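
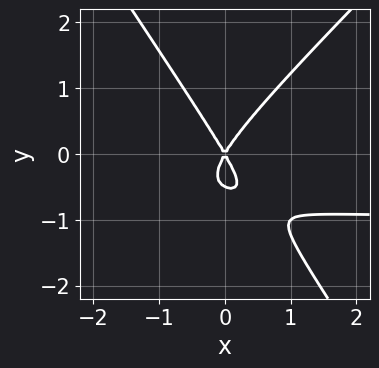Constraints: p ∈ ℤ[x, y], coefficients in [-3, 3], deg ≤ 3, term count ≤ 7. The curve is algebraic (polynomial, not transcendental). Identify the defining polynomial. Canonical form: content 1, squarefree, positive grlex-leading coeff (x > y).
3*x^2*y - x*y^2 - 2*y^3 + 3*x^2 - y^2

(a) Degree: the shape is more complex than any degree-2 curve, so deg p = 3.
(b) Checking where it meets the axes: it meets the y-axis at y = 0 (among the integer gridlines); it meets the x-axis at x = 0 (among the integer gridlines).
(c) Together with the visible shape, these determine p as stated.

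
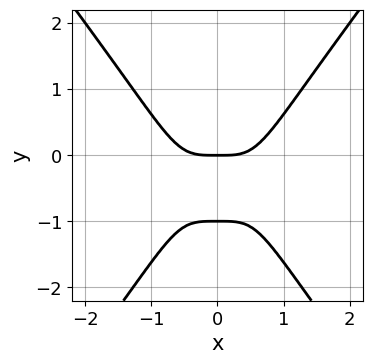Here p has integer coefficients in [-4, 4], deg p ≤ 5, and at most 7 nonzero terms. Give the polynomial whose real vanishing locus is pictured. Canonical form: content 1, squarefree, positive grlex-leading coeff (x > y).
(a) Degree: a generic line meets the curve in up to 4 points, so deg p = 4.
(b) Symmetries: it's symmetric under x → −x, forcing even powers of x.
(c) From the visible intercepts: one x-axis crossing is at x = 0; among the integer gridlines, it crosses the y-axis at y ∈ {-1, 0}.
(d) Together with the visible shape, these determine p as stated.

3*x^4 - y^4 - 2*y^3 - 3*y^2 - 2*y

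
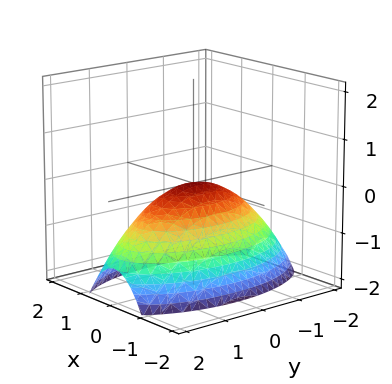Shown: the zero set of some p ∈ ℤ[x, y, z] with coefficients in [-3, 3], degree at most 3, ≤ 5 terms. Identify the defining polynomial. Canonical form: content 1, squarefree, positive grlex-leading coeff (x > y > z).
3*x^2 + y^2 + 3*z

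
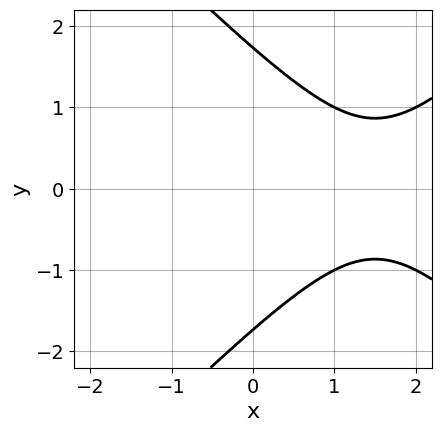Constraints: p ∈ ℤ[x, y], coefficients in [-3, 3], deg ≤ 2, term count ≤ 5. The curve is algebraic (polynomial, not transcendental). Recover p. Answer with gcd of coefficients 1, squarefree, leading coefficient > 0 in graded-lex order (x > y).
The degree is 2 — no degree-1 curve has this shape.
Symmetries: mirror symmetry y ↦ −y ⇒ only even powers of y.
Against the integer gridlines: no x-intercept at any integer in the box.
Solving for integer coefficients yields p as stated.

x^2 - y^2 - 3*x + 3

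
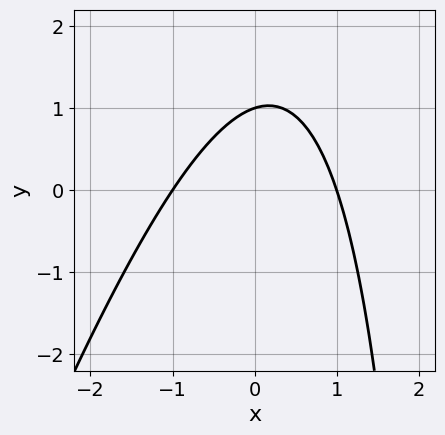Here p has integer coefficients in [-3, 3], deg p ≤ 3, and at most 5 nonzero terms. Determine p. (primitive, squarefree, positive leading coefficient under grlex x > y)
(a) Degree: a generic line meets the curve in up to 2 points, so deg p = 2.
(b) Observable constraints: it crosses the y-axis at the gridline y = 1; the x-axis gridline crossings are at x ∈ {-1, 1}.
(c) Matching integer coefficients to the picture gives p.

3*x^2 - x*y + 3*y - 3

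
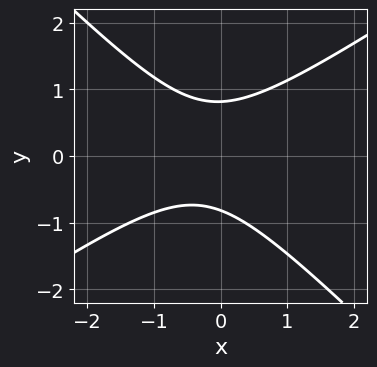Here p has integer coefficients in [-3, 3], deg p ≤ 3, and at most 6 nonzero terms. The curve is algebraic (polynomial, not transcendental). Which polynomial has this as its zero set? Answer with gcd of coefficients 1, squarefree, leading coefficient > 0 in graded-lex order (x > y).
First, degree: a generic line meets the curve in up to 2 points, so deg p = 2.
Next, observable constraints: no x-intercept at any integer in the box.
Finally, the integer polynomial consistent with all of this is the stated p.

2*x^2 - x*y - 3*y^2 + x + 2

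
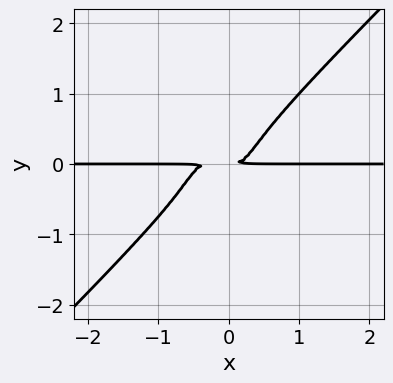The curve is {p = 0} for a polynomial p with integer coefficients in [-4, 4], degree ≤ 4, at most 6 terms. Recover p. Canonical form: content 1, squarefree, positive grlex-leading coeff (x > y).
3*x^3*y - 3*y^4 + x^2*y - y^2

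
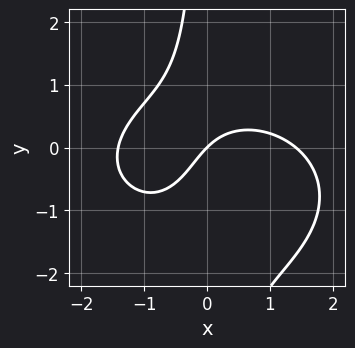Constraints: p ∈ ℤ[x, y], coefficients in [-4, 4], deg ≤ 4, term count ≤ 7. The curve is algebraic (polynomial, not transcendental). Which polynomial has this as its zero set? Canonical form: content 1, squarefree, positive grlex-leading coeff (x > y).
x^3 + 2*x*y^2 + 2*x*y - 2*x + 2*y

The degree is 3 — the shape is more complex than any degree-2 curve.
Observable constraints: it crosses the x-axis at the gridline x = 0; it crosses the y-axis at the gridline y = 0.
Assembling these constraints gives the stated polynomial.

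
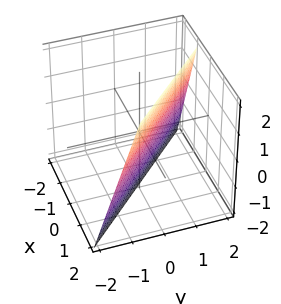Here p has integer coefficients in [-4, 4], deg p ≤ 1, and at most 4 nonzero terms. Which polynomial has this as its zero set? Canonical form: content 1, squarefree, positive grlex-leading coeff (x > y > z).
First, the degree is 1 — the surface is flat (a plane).
Then, against the integer gridlines: one z-axis crossing is at z = -2.
Finally, matching integer coefficients to the picture gives p.

3*x + 3*y - z - 2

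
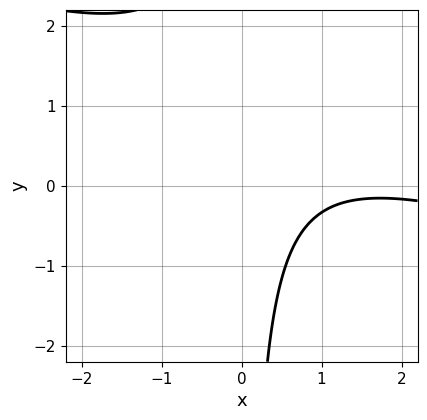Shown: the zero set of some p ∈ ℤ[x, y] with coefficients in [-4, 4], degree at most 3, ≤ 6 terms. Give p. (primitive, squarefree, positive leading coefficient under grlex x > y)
x^2 + 3*x*y - 3*x + 3

Degree: a generic line meets the curve in up to 2 points, so deg p = 2.
From the visible intercepts: it misses every integer gridline on the y-axis; the curve avoids every integer x-axis point in the box.
Putting this together gives p.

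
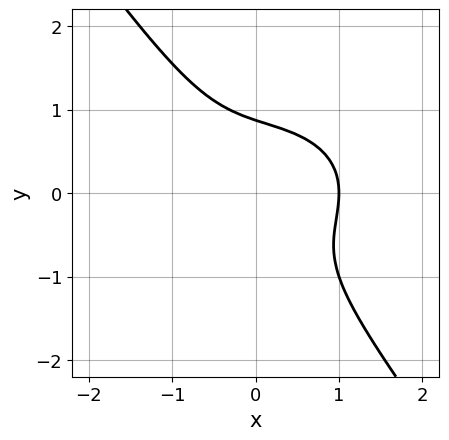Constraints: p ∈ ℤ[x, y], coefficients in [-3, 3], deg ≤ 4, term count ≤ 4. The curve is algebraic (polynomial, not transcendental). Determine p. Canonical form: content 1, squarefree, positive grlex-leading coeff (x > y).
2*x^3 + 3*x*y^2 + 3*y^3 - 2

1. The degree is 3 — a generic line meets the curve in up to 3 points.
2. From the visible intercepts: one x-axis crossing is at x = 1.
3. The integer polynomial consistent with all of this is the stated p.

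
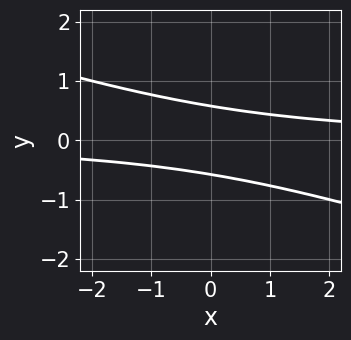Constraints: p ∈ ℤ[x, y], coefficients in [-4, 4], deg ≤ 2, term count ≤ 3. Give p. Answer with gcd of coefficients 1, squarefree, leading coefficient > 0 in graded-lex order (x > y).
x*y + 3*y^2 - 1

(a) The degree is 2 — the shape is more complex than any degree-1 curve.
(b) Reading off the gridlines: no x-intercept at any integer in the box.
(c) Solving for integer coefficients yields p as stated.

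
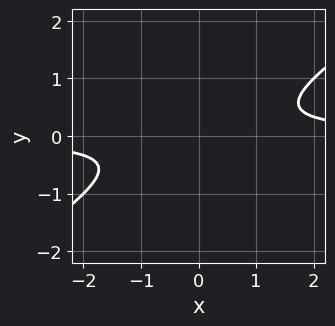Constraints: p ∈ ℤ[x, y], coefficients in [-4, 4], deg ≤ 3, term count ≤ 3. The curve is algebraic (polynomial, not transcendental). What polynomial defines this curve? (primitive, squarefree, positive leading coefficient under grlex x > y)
1. deg p = 2.
2. Observable constraints: no y-intercept at any integer in the box; no x-intercept at any integer in the box.
3. Fitting integer coefficients to these (and the overall shape) gives p.

2*x*y - 3*y^2 - 1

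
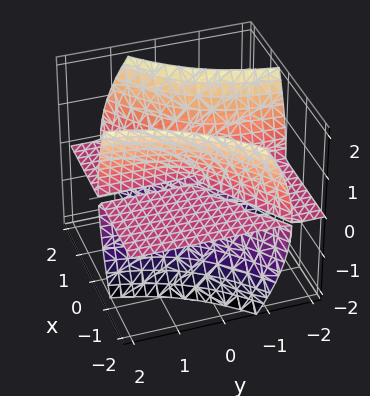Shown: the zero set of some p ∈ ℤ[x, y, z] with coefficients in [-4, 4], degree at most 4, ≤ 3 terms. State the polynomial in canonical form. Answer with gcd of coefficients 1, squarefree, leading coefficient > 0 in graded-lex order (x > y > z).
(a) There are 3 components. They look like related sheets of one shape, so recover p as a whole.
(b) The degree is 3 — a generic line meets the surface in up to 3 points.
(c) Observable constraints: it meets the z-axis at z = 0 (among the integer gridlines); the visible x-axis segment lies entirely on the surface.
(d) Putting this together gives p. Check: (0, 2, 0) on the y-axis lies on the surface, and p(0, 2, 0) = 0. ✓

2*x^2*z - 3*x*y*z - z^3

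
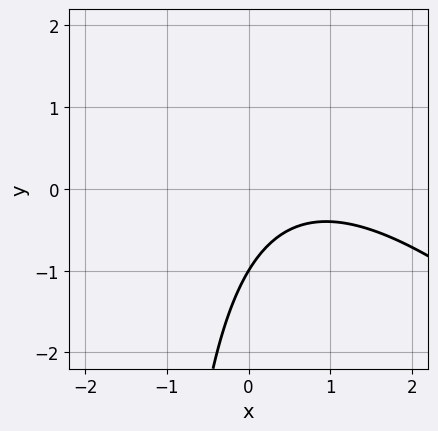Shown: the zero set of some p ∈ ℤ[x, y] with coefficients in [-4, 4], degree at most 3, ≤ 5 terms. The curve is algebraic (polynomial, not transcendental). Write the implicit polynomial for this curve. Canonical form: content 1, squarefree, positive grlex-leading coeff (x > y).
1. Degree: the shape is more complex than any degree-1 curve, so deg p = 2.
2. From the axis intercepts and sections: the curve avoids every integer x-axis point in the box; it crosses the y-axis at the gridline y = -1.
3. Assembling these constraints gives the stated polynomial.

2*x^2 + 2*x*y - 3*x + 3*y + 3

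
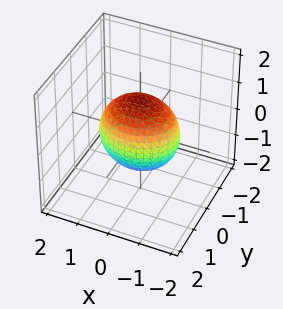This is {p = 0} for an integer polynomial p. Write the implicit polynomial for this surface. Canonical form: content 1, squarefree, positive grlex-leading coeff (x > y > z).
2*x^2 + 3*y^2 + 2*z^2 - 3

The degree is 2 — bounded and convex; a quadric.
Symmetries: it's symmetric under y → −y, forcing even powers of y; it's symmetric under x → −x, forcing even powers of x; mirror symmetry z ↦ −z ⇒ only even powers of z.
Against the integer gridlines: the y-axis gridline crossings are at y ∈ {-1, 1}.
Putting this together gives p.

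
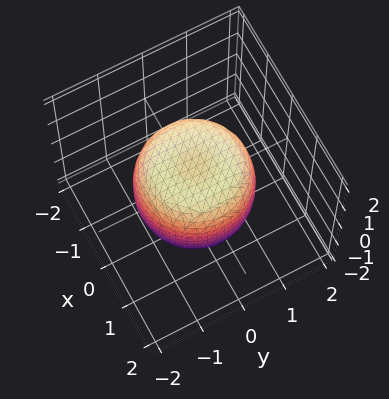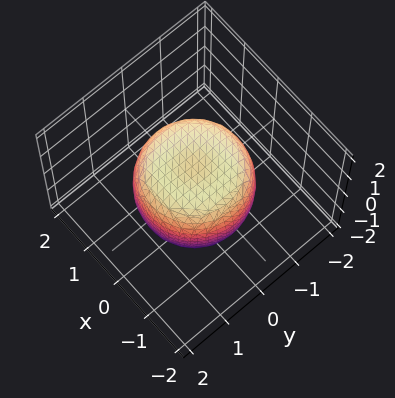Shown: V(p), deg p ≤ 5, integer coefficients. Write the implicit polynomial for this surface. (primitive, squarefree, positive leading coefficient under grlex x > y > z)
1. deg p = 4. The shape is more complex than any degree-3 surface.
2. Symmetries: every cross-section ⟂ z is a circle, so x, y appear only via x² + y².
3. From the visible intercepts: among the integer gridlines, it crosses the z-axis at z ∈ {-1, 1}; a circular section at z = 1 has radius exactly 1.
4. These observations pin down the coefficients.

x^4 + 2*x^2*y^2 + y^4 - x^2 - y^2 + z^2 - 1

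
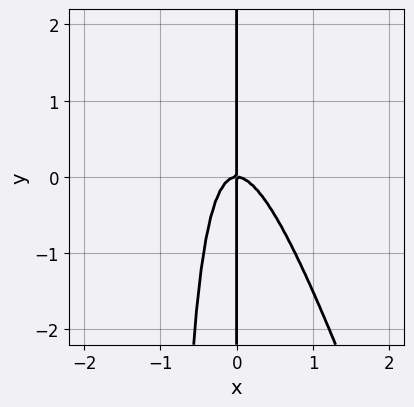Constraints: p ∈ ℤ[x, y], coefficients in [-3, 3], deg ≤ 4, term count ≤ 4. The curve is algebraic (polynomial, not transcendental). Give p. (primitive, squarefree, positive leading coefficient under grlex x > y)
3*x^3 + x^2*y + x*y

The degree is 3 — no degree-2 curve has this shape.
From the axis intercepts and sections: one x-axis crossing is at x = 0; every point of the y-axis in the box is on the curve.
Putting this together gives p.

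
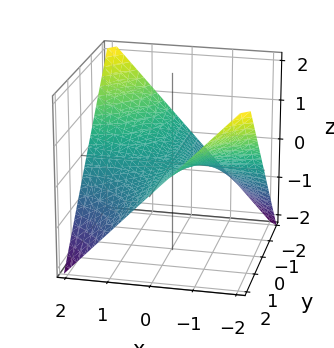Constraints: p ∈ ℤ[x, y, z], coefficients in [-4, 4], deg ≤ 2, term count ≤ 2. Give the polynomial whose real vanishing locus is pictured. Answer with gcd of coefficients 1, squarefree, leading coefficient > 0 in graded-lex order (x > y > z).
1. deg p = 2.
2. From the axis intercepts and sections: one z-axis crossing is at z = 0; the visible y-axis segment lies entirely on the surface.
3. The integer polynomial consistent with all of this is the stated p.

x*y + 2*z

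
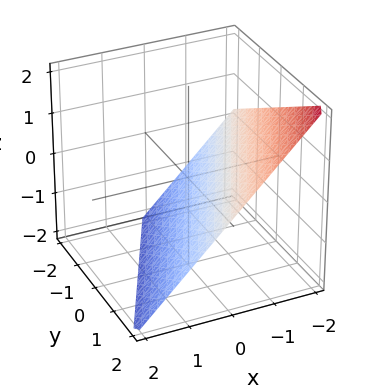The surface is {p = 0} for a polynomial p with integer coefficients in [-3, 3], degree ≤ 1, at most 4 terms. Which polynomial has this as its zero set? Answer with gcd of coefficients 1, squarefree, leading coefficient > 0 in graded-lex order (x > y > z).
2*x - y + 2*z + 2

1. The degree is 1 — every cross-section is a straight line — this is a plane.
2. Observable constraints: it meets the y-axis at y = 2 (among the integer gridlines); it crosses the z-axis at the gridline z = -1; one x-axis crossing is at x = -1.
3. Fitting integer coefficients to these (and the overall shape) gives p.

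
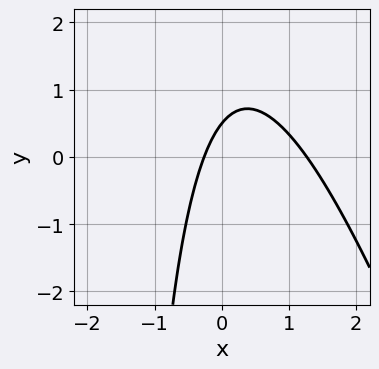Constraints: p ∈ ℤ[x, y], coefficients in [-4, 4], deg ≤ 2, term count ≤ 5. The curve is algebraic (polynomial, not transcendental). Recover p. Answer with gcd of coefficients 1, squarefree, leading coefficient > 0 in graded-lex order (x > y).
3*x^2 + x*y - 3*x + 2*y - 1

1. deg p = 2. A generic line meets the curve in up to 2 points.
2. The integer polynomial consistent with all of this is the stated p.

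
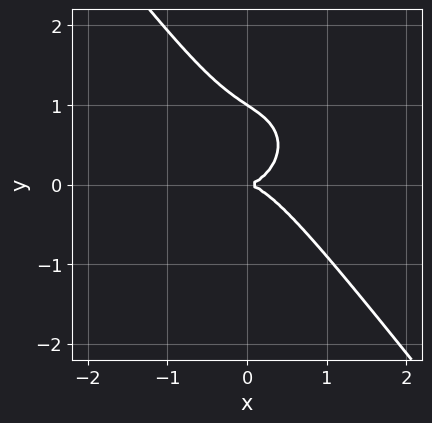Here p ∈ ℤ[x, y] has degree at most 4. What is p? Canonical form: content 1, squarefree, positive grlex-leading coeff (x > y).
First, degree: the shape is more complex than any degree-2 curve, so deg p = 3.
Then, from the axis intercepts and sections: it meets the x-axis at x = 0 (among the integer gridlines); the y-axis gridline crossings are at y ∈ {0, 1}.
Finally, matching integer coefficients to the picture gives p.

3*x^3 + 2*x*y^2 + 3*y^3 - 3*y^2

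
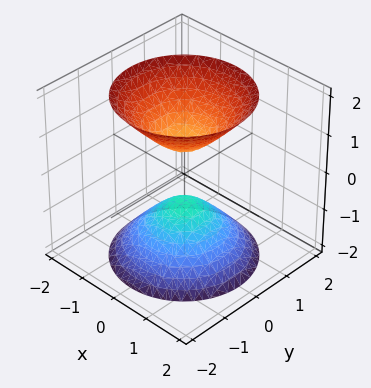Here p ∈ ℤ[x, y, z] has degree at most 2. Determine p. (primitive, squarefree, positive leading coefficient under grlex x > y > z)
3*x^2 + 3*y^2 - 2*z^2 + 1

I count 2 distinct pieces. They look like related sheets of one shape, so recover p as a whole.
The degree is 2 — two sheets facing apart; a quadric.
Symmetry: the z-axis is an axis of rotation, so x and y enter only as x² + y²; mirror symmetry z ↦ −z ⇒ only even powers of z.
Checking where it meets the axes: it misses every integer gridline on the y-axis; a circular section at z = -1 has radius between 0 and 1.
Fitting integer coefficients to these (and the overall shape) gives p.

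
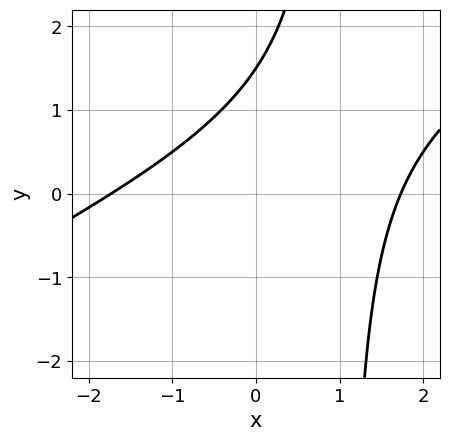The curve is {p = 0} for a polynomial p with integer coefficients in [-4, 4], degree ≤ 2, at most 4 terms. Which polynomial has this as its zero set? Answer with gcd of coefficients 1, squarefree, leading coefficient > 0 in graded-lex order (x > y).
x^2 - 2*x*y + 2*y - 3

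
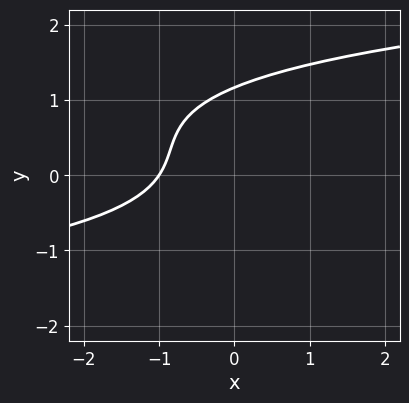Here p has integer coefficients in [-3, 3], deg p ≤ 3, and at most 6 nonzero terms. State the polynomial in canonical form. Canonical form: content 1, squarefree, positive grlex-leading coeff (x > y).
The degree is 3 — the shape is more complex than any degree-2 curve.
Reading off the gridlines: one x-axis crossing is at x = -1.
Solving for integer coefficients yields p as stated.

3*y^3 - 3*y^2 - 3*x + 2*y - 3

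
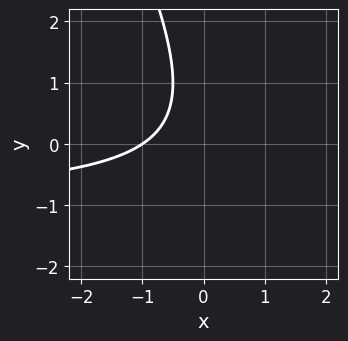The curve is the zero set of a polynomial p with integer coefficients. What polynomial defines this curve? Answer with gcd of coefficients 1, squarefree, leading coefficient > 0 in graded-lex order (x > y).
The degree is 2 — no degree-1 curve has this shape.
Observable constraints: it crosses the x-axis at the gridline x = -1; the curve avoids every integer y-axis point in the box.
The integer polynomial consistent with all of this is the stated p.

2*x*y + y^2 + 2*x - y + 2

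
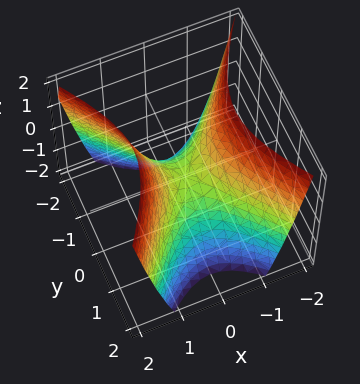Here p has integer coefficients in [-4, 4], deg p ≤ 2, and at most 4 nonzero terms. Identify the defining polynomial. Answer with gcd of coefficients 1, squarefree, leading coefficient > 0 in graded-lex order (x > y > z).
3*x^2 - 2*y^2 - 2*z

(a) Degree: a saddle surface; a quadric, so deg p = 2.
(b) Symmetries: mirror symmetry x ↦ −x ⇒ only even powers of x; the y ↦ −y reflection is a symmetry, so y appears only in even powers.
(c) From the axis intercepts and sections: it meets the z-axis at z = 0 (among the integer gridlines); one x-axis crossing is at x = 0; it crosses the y-axis at the gridline y = 0.
(d) Fitting integer coefficients to these (and the overall shape) gives p.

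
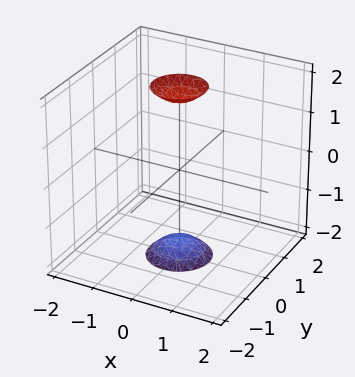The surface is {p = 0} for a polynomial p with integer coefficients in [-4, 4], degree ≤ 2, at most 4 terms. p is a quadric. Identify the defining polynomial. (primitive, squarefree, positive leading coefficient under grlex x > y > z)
(a) I count 2 distinct pieces. Treating them together as one polynomial.
(b) The degree is 2 — two sheets facing apart; a quadric.
(c) Symmetries: rotational symmetry about the z-axis ⇒ p depends on x, y only through x² + y²; mirror symmetry z ↦ −z ⇒ only even powers of z.
(d) Checking where it meets the axes: it misses every integer gridline on the x-axis; the surface avoids every integer y-axis point in the box; a circular section at z = 2 has radius between 0 and 1.
(e) Solving for integer coefficients yields p as stated.

3*x^2 + 3*y^2 - z^2 + 3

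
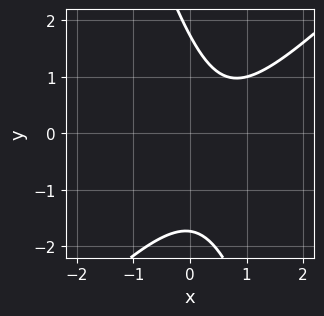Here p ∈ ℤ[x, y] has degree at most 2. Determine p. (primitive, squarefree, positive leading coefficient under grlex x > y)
3*x^2 - 2*x*y - y^2 - 3*x + 3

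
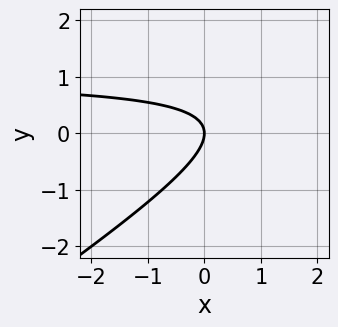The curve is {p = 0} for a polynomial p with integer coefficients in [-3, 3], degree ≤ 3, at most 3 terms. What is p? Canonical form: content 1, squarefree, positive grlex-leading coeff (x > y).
1. The degree is 2 — the shape is more complex than any degree-1 curve.
2. Checking where it meets the axes: it crosses the x-axis at the gridline x = 0; one y-axis crossing is at y = 0.
3. Together with the visible shape, these determine p as stated.

2*x*y - 3*y^2 - 2*x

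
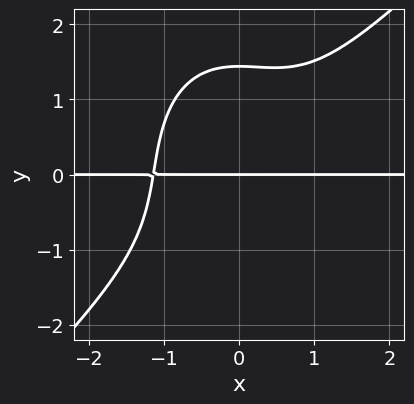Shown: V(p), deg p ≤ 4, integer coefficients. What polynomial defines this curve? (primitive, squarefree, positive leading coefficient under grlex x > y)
1. Degree: a generic line meets the curve in up to 4 points, so deg p = 4.
2. Observable constraints: the visible x-axis segment lies entirely on the curve; one y-axis crossing is at y = 0.
3. Solving for integer coefficients yields p as stated.

2*x^3*y - x^2*y^2 - y^4 + 3*y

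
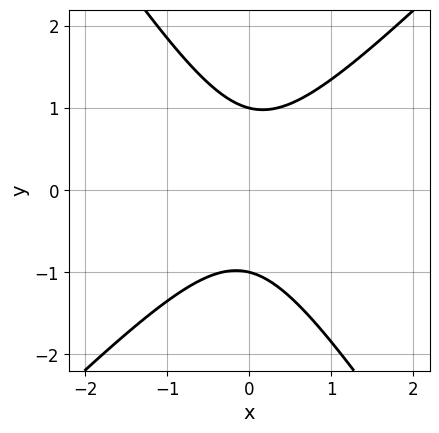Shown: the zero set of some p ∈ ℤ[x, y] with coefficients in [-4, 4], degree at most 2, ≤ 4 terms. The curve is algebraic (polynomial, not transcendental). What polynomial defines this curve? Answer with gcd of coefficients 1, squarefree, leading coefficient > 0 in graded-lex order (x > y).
1. deg p = 2.
2. Against the integer gridlines: among the integer gridlines, it crosses the y-axis at y ∈ {-1, 1}; it misses every integer gridline on the x-axis.
3. These observations pin down the coefficients.

3*x^2 - x*y - 2*y^2 + 2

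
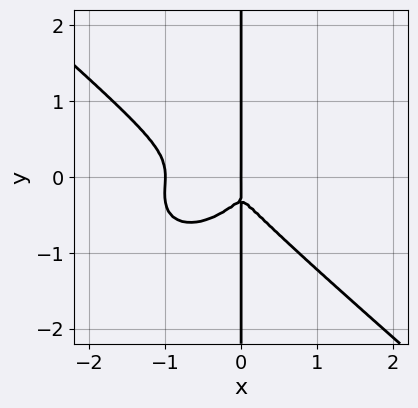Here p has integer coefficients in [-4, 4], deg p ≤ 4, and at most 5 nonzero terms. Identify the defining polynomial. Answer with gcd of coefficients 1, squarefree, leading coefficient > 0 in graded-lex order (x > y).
deg p = 4. The shape is more complex than any degree-3 curve.
Checking where it meets the axes: the x-axis gridline crossings are at x ∈ {-1, 0}; every point of the y-axis in the box is on the curve.
Together with the visible shape, these determine p as stated.

2*x^4 + 3*x*y^3 + 2*x^3 + x*y^2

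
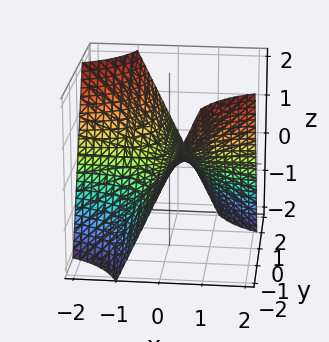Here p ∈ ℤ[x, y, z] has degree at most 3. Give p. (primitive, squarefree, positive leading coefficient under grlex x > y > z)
1. deg p = 2.
2. From the axis intercepts and sections: every point of the x-axis in the box is on the surface; it crosses the z-axis at the gridline z = 0.
3. Together with the visible shape, these determine p as stated.

x*y + z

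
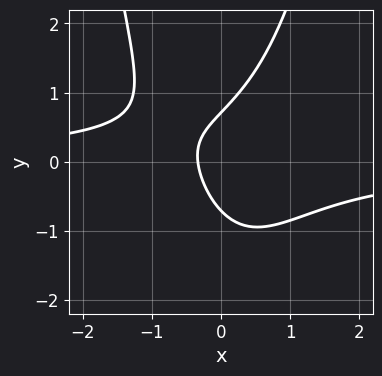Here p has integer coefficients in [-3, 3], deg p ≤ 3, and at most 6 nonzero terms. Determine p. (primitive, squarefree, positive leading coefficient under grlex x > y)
3*x^2*y - 2*y^2 + 3*x + 1

The degree is 3 — no degree-2 curve has this shape.
Solving for integer coefficients yields p as stated.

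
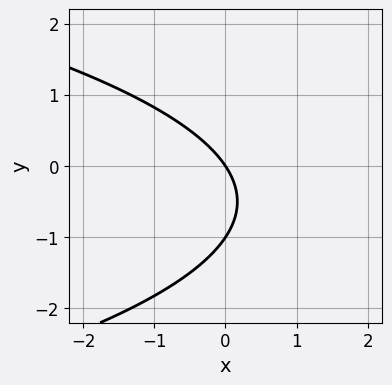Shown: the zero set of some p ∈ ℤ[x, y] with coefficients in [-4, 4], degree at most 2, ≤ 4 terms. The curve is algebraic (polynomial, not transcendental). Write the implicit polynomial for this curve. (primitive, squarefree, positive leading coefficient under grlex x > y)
2*y^2 + 3*x + 2*y

Degree: no degree-1 curve has this shape, so deg p = 2.
Observable constraints: one x-axis crossing is at x = 0; among the integer gridlines, it crosses the y-axis at y ∈ {-1, 0}.
Assembling these constraints gives the stated polynomial.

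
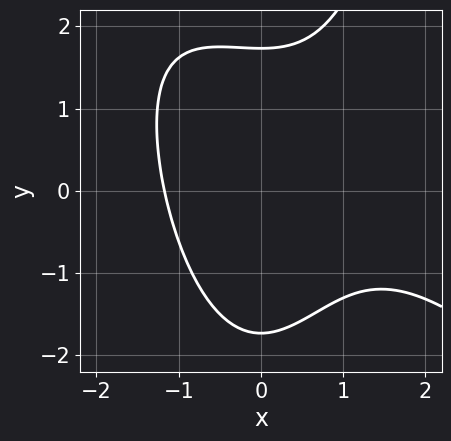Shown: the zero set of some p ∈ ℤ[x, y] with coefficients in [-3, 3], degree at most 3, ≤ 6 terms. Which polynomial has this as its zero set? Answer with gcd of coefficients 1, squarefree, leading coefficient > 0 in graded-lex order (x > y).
x^3 + x^2*y - x^2 - y^2 + 3

First, deg p = 3.
Finally, the integer polynomial consistent with all of this is the stated p.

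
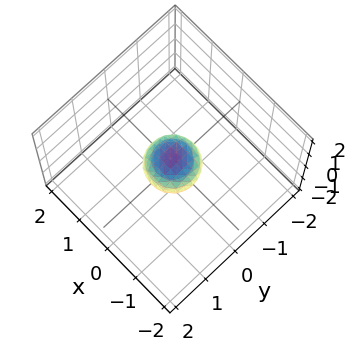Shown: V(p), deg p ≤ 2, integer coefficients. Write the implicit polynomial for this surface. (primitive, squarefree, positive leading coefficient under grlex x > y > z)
2*x^2 + 2*y^2 + 3*z^2 - 1

1. Degree: a closed, bounded, convex surface; a quadric, so deg p = 2.
2. Symmetries: rotational symmetry about the z-axis ⇒ p depends on x, y only through x² + y²; the z ↦ −z reflection is a symmetry, so z appears only in even powers.
3. From the axis intercepts and sections: a circular section at z = 0 has radius between 0 and 1.
4. Fitting integer coefficients to these (and the overall shape) gives p.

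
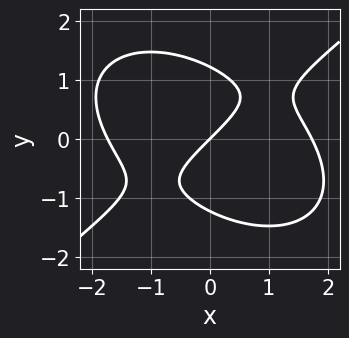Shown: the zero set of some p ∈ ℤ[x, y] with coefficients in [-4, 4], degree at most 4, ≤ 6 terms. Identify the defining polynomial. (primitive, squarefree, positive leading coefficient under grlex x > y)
x^3 - 2*y^3 - 3*x + 3*y

1. deg p = 3.
2. Observable constraints: it crosses the x-axis at the gridline x = 0; it crosses the y-axis at the gridline y = 0.
3. Putting this together gives p.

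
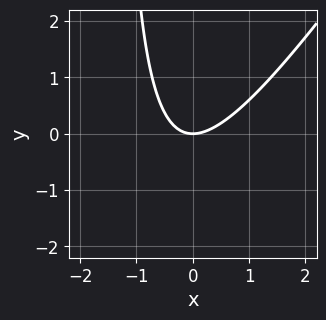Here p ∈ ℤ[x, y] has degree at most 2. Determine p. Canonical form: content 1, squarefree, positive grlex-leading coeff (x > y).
3*x^2 - 2*x*y - 3*y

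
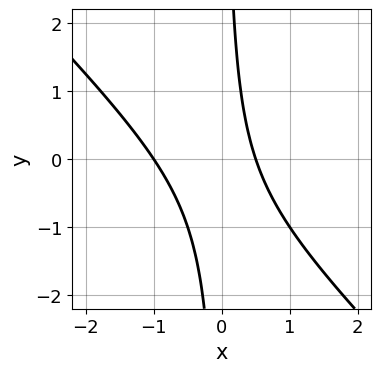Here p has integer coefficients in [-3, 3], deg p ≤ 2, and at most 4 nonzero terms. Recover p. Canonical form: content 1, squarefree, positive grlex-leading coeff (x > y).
2*x^2 + 2*x*y + x - 1

1. Degree: no degree-1 curve has this shape, so deg p = 2.
2. Against the integer gridlines: the curve avoids every integer y-axis point in the box; it meets the x-axis at x = -1 (among the integer gridlines).
3. The integer polynomial consistent with all of this is the stated p.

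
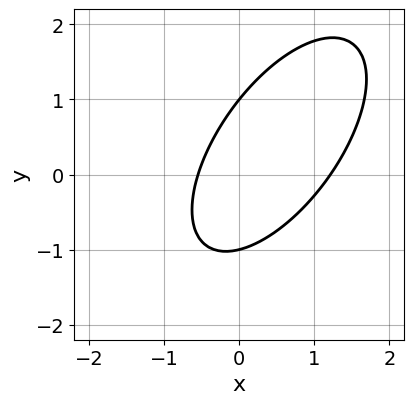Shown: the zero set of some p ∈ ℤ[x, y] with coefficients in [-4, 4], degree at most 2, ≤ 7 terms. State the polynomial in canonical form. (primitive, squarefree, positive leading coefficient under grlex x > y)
1. The degree is 2 — the shape is more complex than any degree-1 curve.
2. Against the integer gridlines: among the integer gridlines, it crosses the y-axis at y ∈ {-1, 1}.
3. The integer polynomial consistent with all of this is the stated p.

3*x^2 - 3*x*y + 2*y^2 - 2*x - 2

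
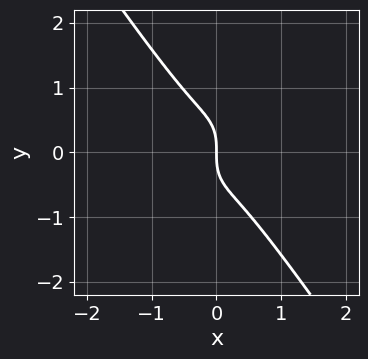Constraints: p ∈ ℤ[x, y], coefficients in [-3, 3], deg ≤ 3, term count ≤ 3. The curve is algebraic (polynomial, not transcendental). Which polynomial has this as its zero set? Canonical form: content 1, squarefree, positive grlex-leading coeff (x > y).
3*x^3 + y^3 + x

1. Degree: a generic line meets the curve in up to 3 points, so deg p = 3.
2. Observable constraints: it crosses the y-axis at the gridline y = 0; it meets the x-axis at x = 0 (among the integer gridlines).
3. Fitting integer coefficients to these (and the overall shape) gives p.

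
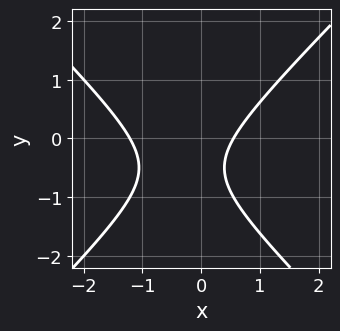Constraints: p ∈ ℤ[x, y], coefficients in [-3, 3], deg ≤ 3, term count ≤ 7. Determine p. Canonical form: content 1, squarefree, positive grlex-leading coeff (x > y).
Degree: a generic line meets the curve in up to 2 points, so deg p = 2.
Checking where it meets the axes: no y-intercept at any integer in the box.
Putting this together gives p.

3*x^2 - 3*y^2 + 2*x - 3*y - 2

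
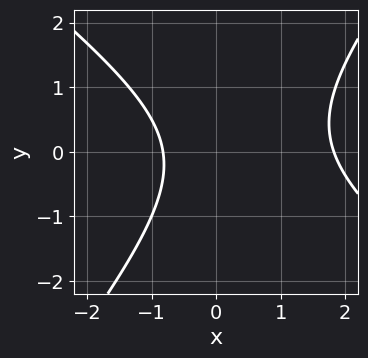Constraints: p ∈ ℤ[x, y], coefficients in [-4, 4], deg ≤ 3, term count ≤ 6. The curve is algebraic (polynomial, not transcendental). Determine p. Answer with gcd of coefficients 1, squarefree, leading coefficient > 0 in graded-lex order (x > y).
deg p = 2.
From the visible intercepts: the curve avoids every integer y-axis point in the box.
Assembling these constraints gives the stated polynomial.

2*x^2 + x*y - 2*y^2 - 2*x - 3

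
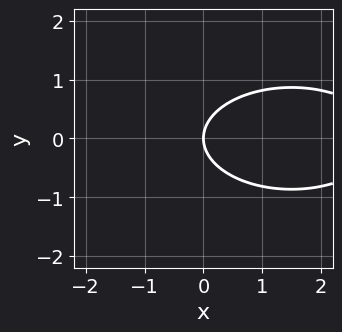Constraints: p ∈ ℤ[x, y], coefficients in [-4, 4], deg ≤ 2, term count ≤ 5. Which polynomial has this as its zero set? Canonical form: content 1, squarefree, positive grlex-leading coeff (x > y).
x^2 + 3*y^2 - 3*x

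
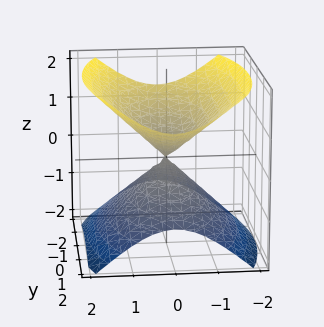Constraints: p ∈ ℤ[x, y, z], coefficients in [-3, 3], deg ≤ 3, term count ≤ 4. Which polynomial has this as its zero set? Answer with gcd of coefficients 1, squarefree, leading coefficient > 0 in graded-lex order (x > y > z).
1. The picture has 2 separate pieces. Treating them together as one polynomial.
2. deg p = 2. Two nappes meeting at a single point; a quadric.
3. Symmetries: mirror symmetry z ↦ −z ⇒ only even powers of z; it's symmetric under y → −y, forcing even powers of y; the x ↦ −x reflection is a symmetry, so x appears only in even powers.
4. Reading off the gridlines: it meets the x-axis at x = 0 (among the integer gridlines); it crosses the y-axis at the gridline y = 0.
5. The integer polynomial consistent with all of this is the stated p.

3*x^2 + y^2 - 3*z^2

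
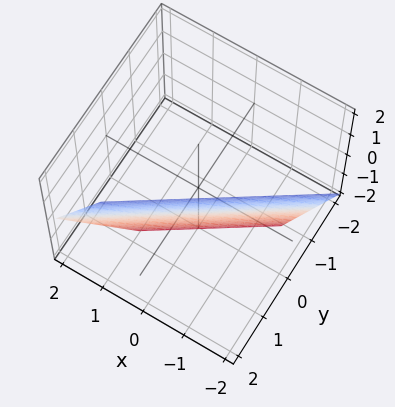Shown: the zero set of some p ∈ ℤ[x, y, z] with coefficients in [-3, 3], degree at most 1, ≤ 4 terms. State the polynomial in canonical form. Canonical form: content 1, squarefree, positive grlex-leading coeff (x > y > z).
2*x - 3*y + 2*z + 2

1. Degree: every cross-section is a straight line — this is a plane, so deg p = 1.
2. Checking where it meets the axes: it meets the x-axis at x = -1 (among the integer gridlines); it crosses the z-axis at the gridline z = -1.
3. Together with the visible shape, these determine p as stated.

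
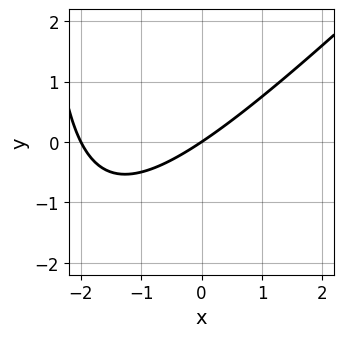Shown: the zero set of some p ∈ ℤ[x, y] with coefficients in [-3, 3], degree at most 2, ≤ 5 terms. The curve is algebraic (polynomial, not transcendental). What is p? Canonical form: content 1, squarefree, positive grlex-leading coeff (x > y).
x^2 - x*y + 2*x - 3*y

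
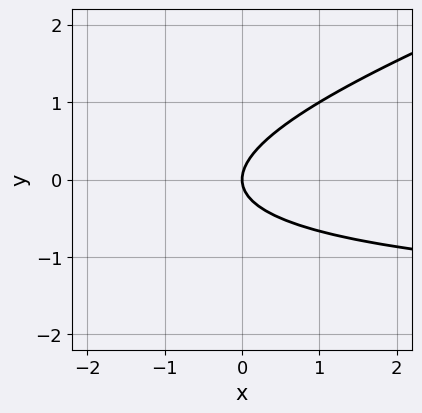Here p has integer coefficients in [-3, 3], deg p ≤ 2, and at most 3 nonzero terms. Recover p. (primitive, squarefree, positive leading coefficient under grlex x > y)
First, deg p = 2. No degree-1 curve has this shape.
Then, from the axis intercepts and sections: one y-axis crossing is at y = 0; it crosses the x-axis at the gridline x = 0.
Finally, solving for integer coefficients yields p as stated.

x*y - 3*y^2 + 2*x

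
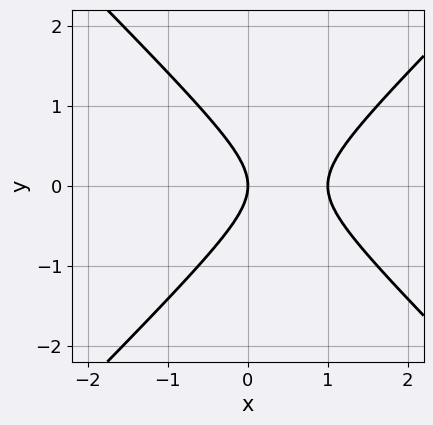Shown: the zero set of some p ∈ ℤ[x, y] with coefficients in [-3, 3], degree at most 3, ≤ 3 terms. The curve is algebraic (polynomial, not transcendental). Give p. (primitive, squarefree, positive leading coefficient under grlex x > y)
x^2 - y^2 - x

The degree is 2 — the shape is more complex than any degree-1 curve.
Symmetries: mirror symmetry y ↦ −y ⇒ only even powers of y.
Reading off the gridlines: it meets the y-axis at y = 0 (among the integer gridlines); among the integer gridlines, it crosses the x-axis at x ∈ {0, 1}.
Solving for integer coefficients yields p as stated.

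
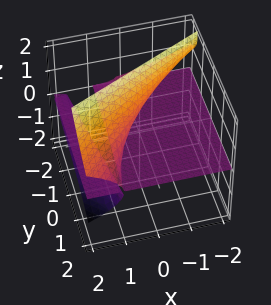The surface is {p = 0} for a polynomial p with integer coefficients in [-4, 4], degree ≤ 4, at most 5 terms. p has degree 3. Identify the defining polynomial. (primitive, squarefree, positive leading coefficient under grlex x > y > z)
y*z^2 + z^3 - x*z - 2*z^2 + z

There are 2 components. Treating them together as one polynomial.
The degree is 3 — the shape is more complex than any degree-2 surface.
From the axis intercepts and sections: every point of the x-axis in the box is on the surface; the z-axis gridline crossings are at z ∈ {0, 1}; every point of the y-axis in the box is on the surface.
Putting this together gives p.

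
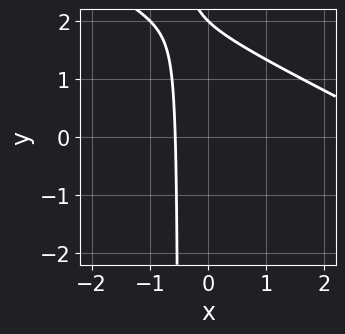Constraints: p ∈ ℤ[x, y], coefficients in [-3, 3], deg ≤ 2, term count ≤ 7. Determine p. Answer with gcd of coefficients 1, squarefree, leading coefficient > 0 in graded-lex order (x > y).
(a) Degree: a generic line meets the curve in up to 2 points, so deg p = 2.
(b) From the axis intercepts and sections: it meets the y-axis at y = 2 (among the integer gridlines).
(c) These observations pin down the coefficients.

x^2 + 2*x*y - 3*x + y - 2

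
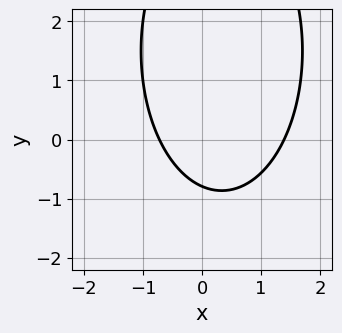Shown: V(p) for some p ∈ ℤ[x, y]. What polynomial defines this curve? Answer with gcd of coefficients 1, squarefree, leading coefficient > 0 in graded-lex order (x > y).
First, deg p = 2. A generic line meets the curve in up to 2 points.
Finally, the integer polynomial consistent with all of this is the stated p.

3*x^2 + y^2 - 2*x - 3*y - 3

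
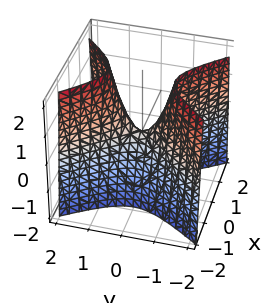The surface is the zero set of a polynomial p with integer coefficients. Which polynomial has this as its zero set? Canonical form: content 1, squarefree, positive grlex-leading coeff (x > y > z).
3*x^2 - 2*y^2 + z

First, degree: a saddle surface; a quadric, so deg p = 2.
Then, symmetries: mirror symmetry x ↦ −x ⇒ only even powers of x; the y ↦ −y reflection is a symmetry, so y appears only in even powers.
Then, from the visible intercepts: it crosses the x-axis at the gridline x = 0; one z-axis crossing is at z = 0.
Finally, solving for integer coefficients yields p as stated.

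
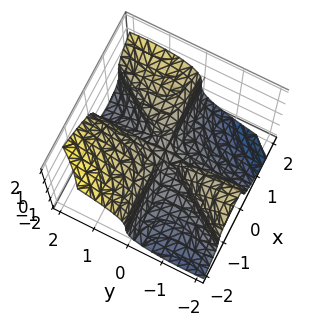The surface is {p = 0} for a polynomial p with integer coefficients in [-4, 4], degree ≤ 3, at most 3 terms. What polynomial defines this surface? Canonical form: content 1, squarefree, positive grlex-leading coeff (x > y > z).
3*x^2*y - 2*x*y^2 - 3*z^3

(a) Degree: no degree-2 surface has this shape, so deg p = 3.
(b) Against the integer gridlines: every point of the x-axis in the box is on the surface; the visible y-axis segment lies entirely on the surface.
(c) Solving for integer coefficients yields p as stated.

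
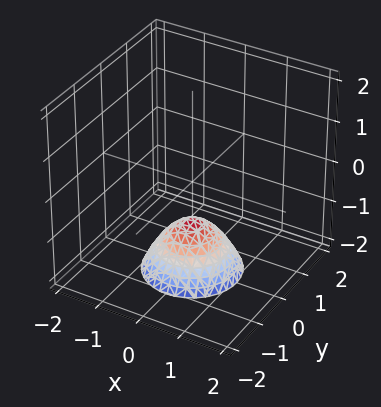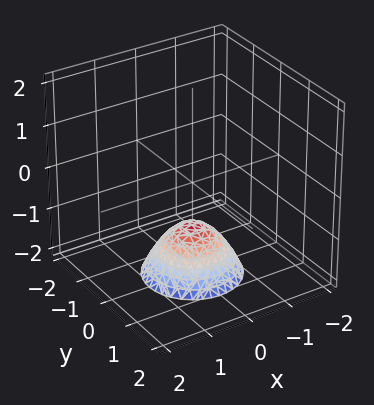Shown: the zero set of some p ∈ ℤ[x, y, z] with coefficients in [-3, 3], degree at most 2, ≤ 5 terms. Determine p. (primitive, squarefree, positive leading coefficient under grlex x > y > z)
x^2 + y^2 + z + 1

1. deg p = 2. The shape is more complex than any degree-1 surface.
2. Symmetries: every cross-section ⟂ z is a circle, so x, y appear only via x² + y².
3. Checking where it meets the axes: the surface avoids every integer y-axis point in the box; a circular section at z = -2 has radius exactly 1; the surface avoids every integer x-axis point in the box; it meets the z-axis at z = -1 (among the integer gridlines).
4. Putting this together gives p.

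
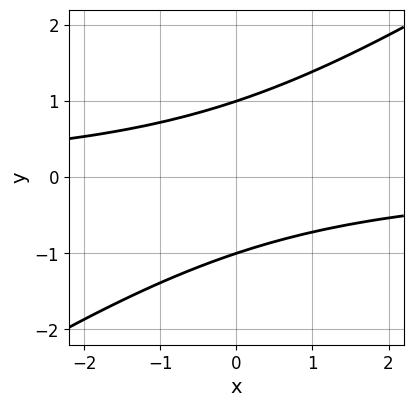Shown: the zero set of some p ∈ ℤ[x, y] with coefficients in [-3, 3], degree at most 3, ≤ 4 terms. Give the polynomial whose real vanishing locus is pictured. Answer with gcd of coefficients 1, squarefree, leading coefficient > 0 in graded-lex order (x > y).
2*x*y - 3*y^2 + 3

Degree: a generic line meets the curve in up to 2 points, so deg p = 2.
Against the integer gridlines: the curve avoids every integer x-axis point in the box; among the integer gridlines, it crosses the y-axis at y ∈ {-1, 1}.
These observations pin down the coefficients.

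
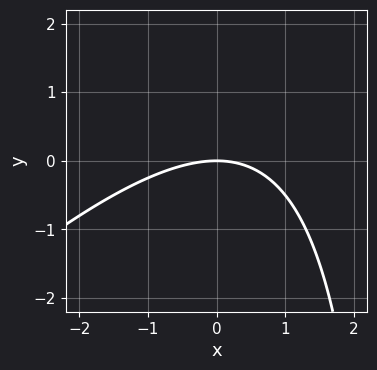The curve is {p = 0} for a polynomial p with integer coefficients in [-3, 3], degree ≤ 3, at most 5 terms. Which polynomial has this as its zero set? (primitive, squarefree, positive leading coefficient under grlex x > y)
x^2 - x*y + 3*y

1. The degree is 2 — the shape is more complex than any degree-1 curve.
2. From the axis intercepts and sections: it crosses the y-axis at the gridline y = 0; one x-axis crossing is at x = 0.
3. Fitting integer coefficients to these (and the overall shape) gives p.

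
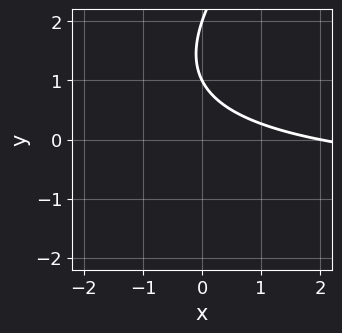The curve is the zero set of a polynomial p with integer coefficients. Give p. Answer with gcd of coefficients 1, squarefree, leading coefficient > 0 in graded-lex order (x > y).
x*y - y^2 + x + 3*y - 2

(a) The degree is 2 — a generic line meets the curve in up to 2 points.
(b) From the visible intercepts: it meets the x-axis at x = 2 (among the integer gridlines); the y-axis gridline crossings are at y ∈ {1, 2}.
(c) Matching integer coefficients to the picture gives p.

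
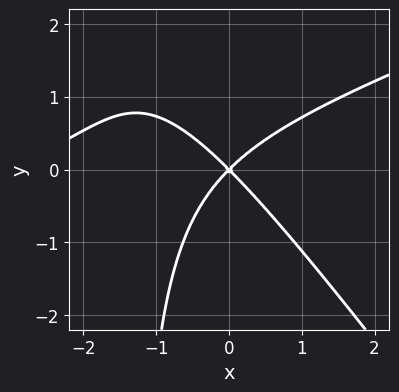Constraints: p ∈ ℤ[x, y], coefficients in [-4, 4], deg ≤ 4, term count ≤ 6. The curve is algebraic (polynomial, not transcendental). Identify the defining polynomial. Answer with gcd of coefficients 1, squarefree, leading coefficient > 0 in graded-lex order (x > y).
Degree: a generic line meets the curve in up to 3 points, so deg p = 3.
Observable constraints: it meets the x-axis at x = 0 (among the integer gridlines); one y-axis crossing is at y = 0.
These observations pin down the coefficients.

x^3 - 2*x^2*y - 2*x*y^2 + 3*x^2 - 3*y^2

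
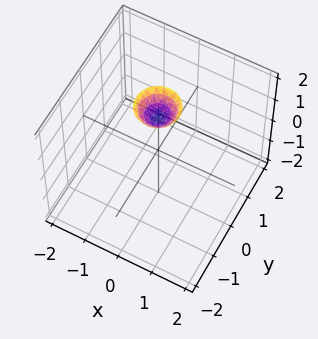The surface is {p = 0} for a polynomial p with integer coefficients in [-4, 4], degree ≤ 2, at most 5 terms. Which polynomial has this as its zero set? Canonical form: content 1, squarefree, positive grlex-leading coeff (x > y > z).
3*x^2 + 3*y^2 - 2*z + 3

1. Degree: no degree-1 surface has this shape, so deg p = 2.
2. Symmetries: rotational symmetry about the z-axis ⇒ p depends on x, y only through x² + y².
3. From the axis intercepts and sections: the surface avoids every integer x-axis point in the box; the surface avoids every integer y-axis point in the box; a circular section at z = 2 has radius between 0 and 1.
4. These observations pin down the coefficients.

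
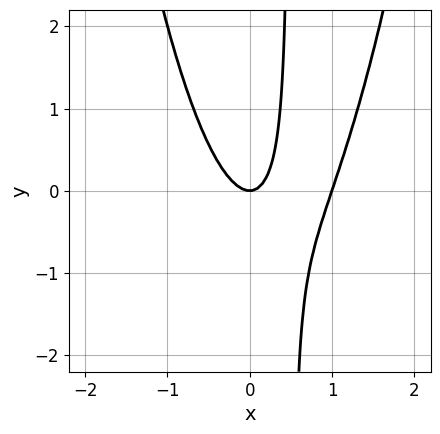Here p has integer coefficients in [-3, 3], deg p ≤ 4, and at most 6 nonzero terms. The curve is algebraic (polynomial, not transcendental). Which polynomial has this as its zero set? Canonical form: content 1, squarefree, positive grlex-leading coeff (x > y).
3*x^3 - 3*x^2 - 2*x*y + y

1. deg p = 3.
2. From the axis intercepts and sections: the x-axis gridline crossings are at x ∈ {0, 1}; it meets the y-axis at y = 0 (among the integer gridlines).
3. Together with the visible shape, these determine p as stated.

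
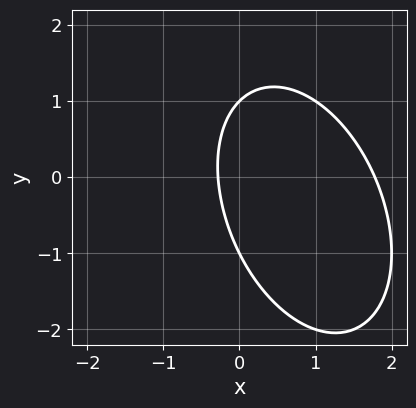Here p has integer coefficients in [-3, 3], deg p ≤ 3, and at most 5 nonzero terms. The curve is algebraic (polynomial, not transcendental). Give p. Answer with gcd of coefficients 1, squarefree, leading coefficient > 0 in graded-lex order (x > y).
2*x^2 + x*y + y^2 - 3*x - 1

First, the degree is 2 — the shape is more complex than any degree-1 curve.
Next, checking where it meets the axes: the y-axis gridline crossings are at y ∈ {-1, 1}.
Finally, these observations pin down the coefficients.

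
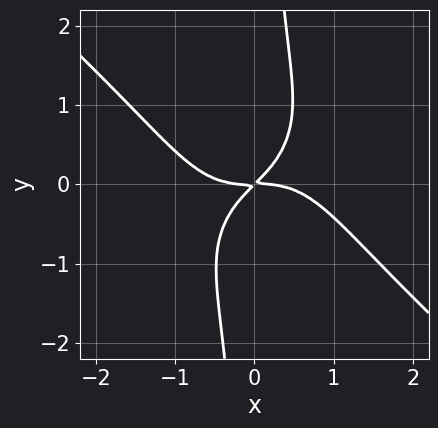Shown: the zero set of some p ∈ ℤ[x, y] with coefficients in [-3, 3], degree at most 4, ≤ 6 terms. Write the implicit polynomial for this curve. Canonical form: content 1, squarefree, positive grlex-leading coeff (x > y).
2*x^4 + 3*x*y^3 + 3*x*y - 3*y^2

First, deg p = 4. A generic line meets the curve in up to 4 points.
Next, observable constraints: one y-axis crossing is at y = 0; it crosses the x-axis at the gridline x = 0.
Finally, matching integer coefficients to the picture gives p.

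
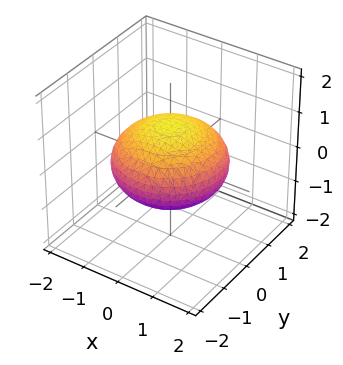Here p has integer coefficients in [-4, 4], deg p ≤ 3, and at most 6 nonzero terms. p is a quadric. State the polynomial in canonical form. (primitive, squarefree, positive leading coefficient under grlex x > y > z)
x^2 + y^2 + 2*z^2 - 2

1. The degree is 2 — a closed, bounded, convex surface; a quadric.
2. Symmetry: the surface is invariant under rotation about z: p = q(x² + y², z); it's symmetric under z → −z, forcing even powers of z.
3. From the axis intercepts and sections: a circular section at z = 0 has radius between 1 and 2; among the integer gridlines, it crosses the z-axis at z ∈ {-1, 1}.
4. Assembling these constraints gives the stated polynomial.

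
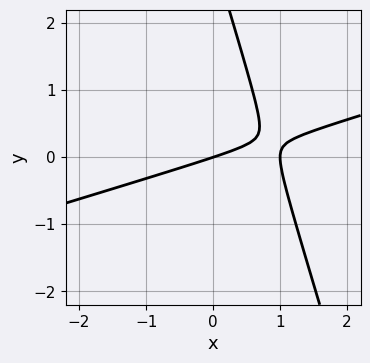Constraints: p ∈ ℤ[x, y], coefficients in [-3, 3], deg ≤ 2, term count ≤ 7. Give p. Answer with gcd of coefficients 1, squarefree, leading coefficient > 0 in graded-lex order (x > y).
deg p = 2. The shape is more complex than any degree-1 curve.
Against the integer gridlines: it meets the y-axis at y = 0 (among the integer gridlines); the x-axis gridline crossings are at x ∈ {0, 1}.
Together with the visible shape, these determine p as stated.

x^2 - 3*x*y - y^2 - x + 3*y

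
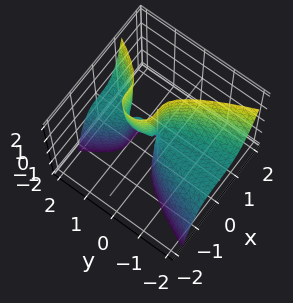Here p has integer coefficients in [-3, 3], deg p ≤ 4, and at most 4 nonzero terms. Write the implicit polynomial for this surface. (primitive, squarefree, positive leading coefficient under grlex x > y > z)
3*x^3 - y^2*z + y*z

(a) Degree: the shape is more complex than any degree-2 surface, so deg p = 3.
(b) Checking where it meets the axes: it crosses the x-axis at the gridline x = 0; the visible z-axis segment lies entirely on the surface; every point of the y-axis in the box is on the surface.
(c) These observations pin down the coefficients.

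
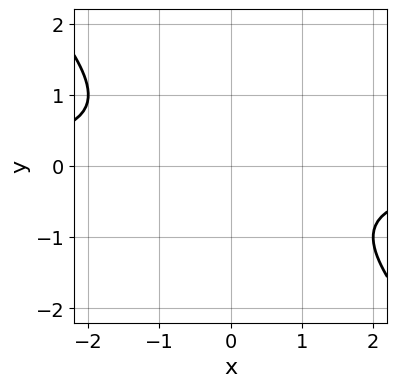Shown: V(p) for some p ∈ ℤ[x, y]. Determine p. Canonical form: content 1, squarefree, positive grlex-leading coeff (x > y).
The degree is 2 — no degree-1 curve has this shape.
Observable constraints: the curve avoids every integer x-axis point in the box; it misses every integer gridline on the y-axis.
Assembling these constraints gives the stated polynomial.

x*y + y^2 + 1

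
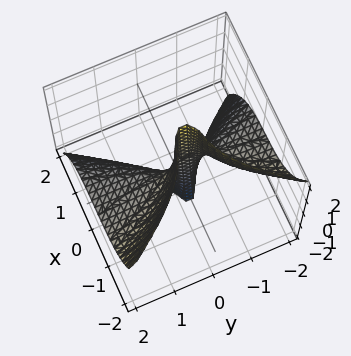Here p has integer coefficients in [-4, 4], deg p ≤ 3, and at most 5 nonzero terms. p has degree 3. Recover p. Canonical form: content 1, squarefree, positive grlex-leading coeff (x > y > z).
2*x^3 + 2*y^2*z + x^2 + y*z + x

The degree is 3 — a generic line meets the surface in up to 3 points.
From the axis intercepts and sections: every point of the y-axis in the box is on the surface; it meets the x-axis at x = 0 (among the integer gridlines).
These observations pin down the coefficients. Check: (0, 0, 1) on the z-axis lies on the surface, and p(0, 0, 1) = 0. ✓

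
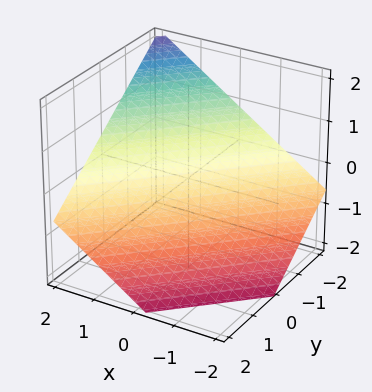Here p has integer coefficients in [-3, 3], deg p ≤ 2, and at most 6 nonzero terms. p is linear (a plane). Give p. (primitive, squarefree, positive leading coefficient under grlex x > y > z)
2*x - 2*y - 3*z - 2

First, the degree is 1 — every cross-section is a straight line — this is a plane.
Next, checking where it meets the axes: it crosses the y-axis at the gridline y = -1; it meets the x-axis at x = 1 (among the integer gridlines).
Finally, matching integer coefficients to the picture gives p.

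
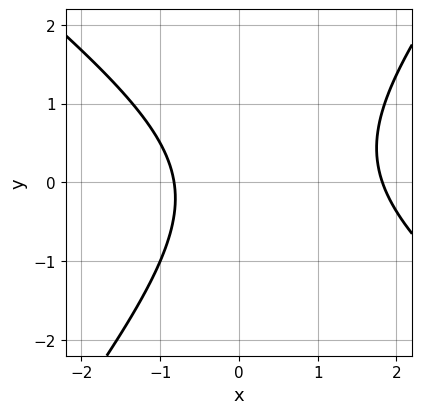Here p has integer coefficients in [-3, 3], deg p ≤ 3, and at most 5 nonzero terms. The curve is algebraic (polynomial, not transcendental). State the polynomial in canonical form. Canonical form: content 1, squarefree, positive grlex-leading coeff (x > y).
Degree: no degree-1 curve has this shape, so deg p = 2.
From the axis intercepts and sections: the curve avoids every integer y-axis point in the box.
Solving for integer coefficients yields p as stated.

2*x^2 + x*y - 2*y^2 - 2*x - 3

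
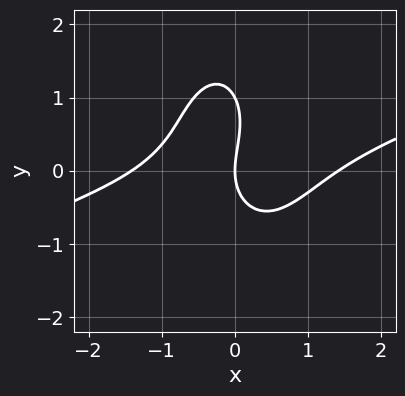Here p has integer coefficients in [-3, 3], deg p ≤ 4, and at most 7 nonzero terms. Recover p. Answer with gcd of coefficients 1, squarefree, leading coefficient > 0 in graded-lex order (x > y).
The degree is 3 — no degree-2 curve has this shape.
Checking where it meets the axes: the y-axis gridline crossings are at y ∈ {0, 1}; it crosses the x-axis at the gridline x = 0.
Solving for integer coefficients yields p as stated.

x^3 - 3*x^2*y - y^3 + y^2 - 2*x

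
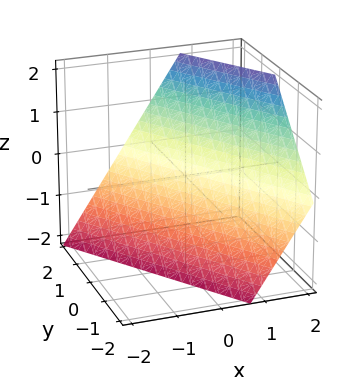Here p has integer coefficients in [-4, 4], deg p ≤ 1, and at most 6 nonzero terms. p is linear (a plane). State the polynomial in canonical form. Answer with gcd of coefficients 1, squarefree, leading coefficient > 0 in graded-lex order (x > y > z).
First, deg p = 1.
Next, checking where it meets the axes: one y-axis crossing is at y = 1; it meets the z-axis at z = -1 (among the integer gridlines).
Finally, together with the visible shape, these determine p as stated.

3*x + 2*y - 2*z - 2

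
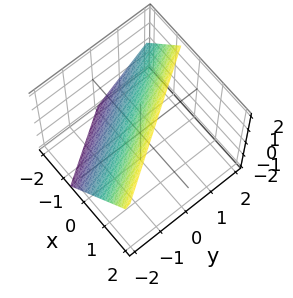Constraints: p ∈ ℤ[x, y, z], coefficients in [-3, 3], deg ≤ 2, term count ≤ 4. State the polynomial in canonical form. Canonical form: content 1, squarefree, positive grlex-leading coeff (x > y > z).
(a) Degree: the surface is flat (a plane), so deg p = 1.
(b) From the axis intercepts and sections: one z-axis crossing is at z = 1; it crosses the y-axis at the gridline y = -1.
(c) Fitting integer coefficients to these (and the overall shape) gives p.

3*x + 2*y - 2*z + 2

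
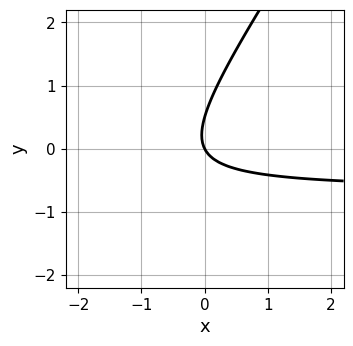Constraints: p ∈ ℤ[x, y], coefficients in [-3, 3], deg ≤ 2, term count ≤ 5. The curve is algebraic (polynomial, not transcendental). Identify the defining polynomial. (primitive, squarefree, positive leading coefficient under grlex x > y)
3*x*y - 2*y^2 + 2*x + y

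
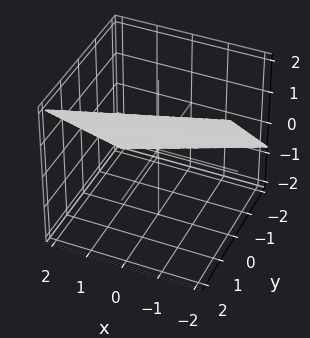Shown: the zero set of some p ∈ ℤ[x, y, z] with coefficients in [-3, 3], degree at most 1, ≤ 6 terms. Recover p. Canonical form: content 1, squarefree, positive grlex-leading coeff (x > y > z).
x - 3*y + 3*z - 2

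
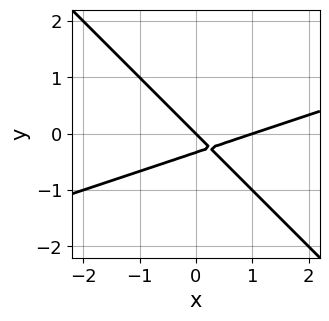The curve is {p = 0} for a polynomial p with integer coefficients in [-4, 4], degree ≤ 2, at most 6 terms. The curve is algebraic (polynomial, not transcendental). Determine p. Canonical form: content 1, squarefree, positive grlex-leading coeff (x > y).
x^2 - 2*x*y - 3*y^2 - x - y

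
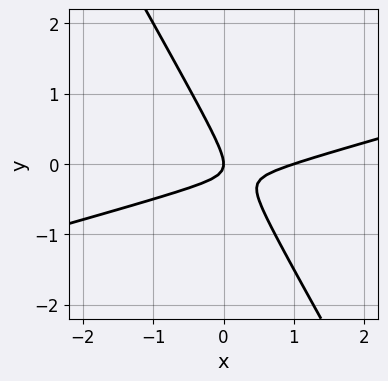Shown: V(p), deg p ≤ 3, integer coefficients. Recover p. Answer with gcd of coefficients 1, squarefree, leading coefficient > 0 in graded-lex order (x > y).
x^2 - 3*x*y - 2*y^2 - x

1. The degree is 2 — no degree-1 curve has this shape.
2. Against the integer gridlines: among the integer gridlines, it crosses the x-axis at x ∈ {0, 1}; one y-axis crossing is at y = 0.
3. Solving for integer coefficients yields p as stated.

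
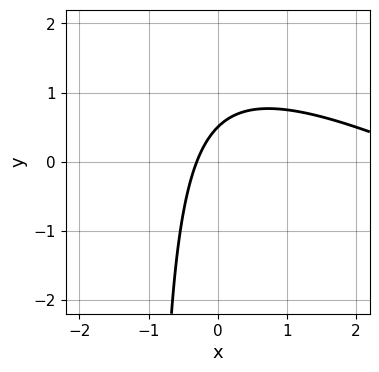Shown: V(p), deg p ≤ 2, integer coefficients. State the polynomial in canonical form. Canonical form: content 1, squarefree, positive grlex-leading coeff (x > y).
x^2 + 2*x*y - 3*x + 2*y - 1

(a) Degree: a generic line meets the curve in up to 2 points, so deg p = 2.
(b) The integer polynomial consistent with all of this is the stated p.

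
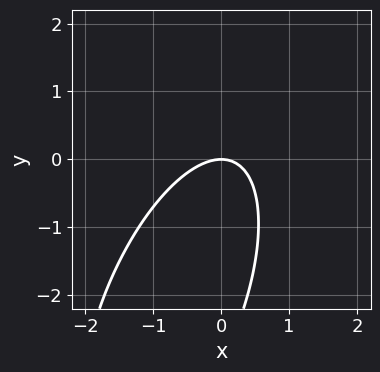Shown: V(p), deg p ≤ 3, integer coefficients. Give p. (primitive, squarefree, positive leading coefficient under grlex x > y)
3*x^2 - 2*x*y + y^2 + 3*y

1. The degree is 2 — a generic line meets the curve in up to 2 points.
2. Reading off the gridlines: one y-axis crossing is at y = 0; it crosses the x-axis at the gridline x = 0.
3. Matching integer coefficients to the picture gives p.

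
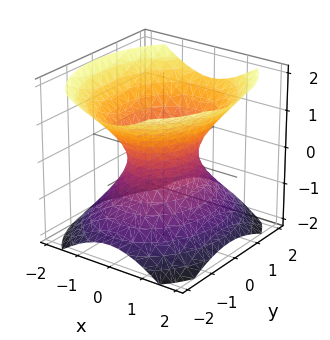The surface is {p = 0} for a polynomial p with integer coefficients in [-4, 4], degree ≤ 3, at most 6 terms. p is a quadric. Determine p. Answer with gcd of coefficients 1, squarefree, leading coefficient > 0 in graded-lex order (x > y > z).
3*x^2 + 2*y^2 - 3*z^2 - 2

(a) Degree: one connected sheet with a waist; a quadric, so deg p = 2.
(b) Symmetries: mirror symmetry z ↦ −z ⇒ only even powers of z; mirror symmetry x ↦ −x ⇒ only even powers of x; the y ↦ −y reflection is a symmetry, so y appears only in even powers.
(c) From the axis intercepts and sections: among the integer gridlines, it crosses the y-axis at y ∈ {-1, 1}; no z-intercept at any integer in the box.
(d) Solving for integer coefficients yields p as stated.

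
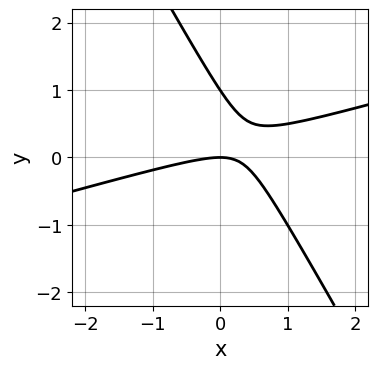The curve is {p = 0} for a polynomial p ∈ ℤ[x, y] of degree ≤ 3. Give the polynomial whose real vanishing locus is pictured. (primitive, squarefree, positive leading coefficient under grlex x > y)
(a) deg p = 2.
(b) Observable constraints: among the integer gridlines, it crosses the y-axis at y ∈ {0, 1}; it meets the x-axis at x = 0 (among the integer gridlines).
(c) Solving for integer coefficients yields p as stated.

x^2 - 3*x*y - 2*y^2 + 2*y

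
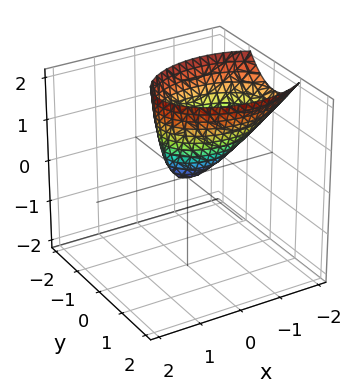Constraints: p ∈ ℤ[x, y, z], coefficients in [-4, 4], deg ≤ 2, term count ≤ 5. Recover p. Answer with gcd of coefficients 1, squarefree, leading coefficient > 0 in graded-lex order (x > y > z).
x^2 + x*z + 2*y^2 - z

First, deg p = 2. A generic line meets the surface in up to 2 points.
Next, checking where it meets the axes: it meets the z-axis at z = 0 (among the integer gridlines); it meets the x-axis at x = 0 (among the integer gridlines); it crosses the y-axis at the gridline y = 0.
Finally, assembling these constraints gives the stated polynomial.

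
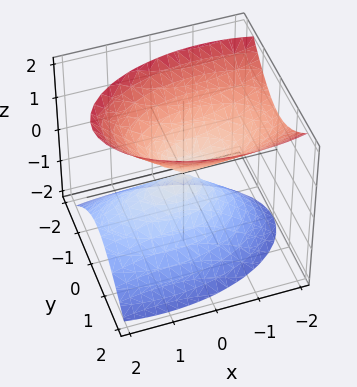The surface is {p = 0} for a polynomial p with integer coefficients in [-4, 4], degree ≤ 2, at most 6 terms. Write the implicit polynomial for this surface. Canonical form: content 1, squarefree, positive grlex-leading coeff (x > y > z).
x^2 + x*z + 3*y^2 - 2*z^2

(a) I count 2 distinct pieces.
(b) deg p = 2.
(c) Observable constraints: one x-axis crossing is at x = 0; one y-axis crossing is at y = 0.
(d) Putting this together gives p.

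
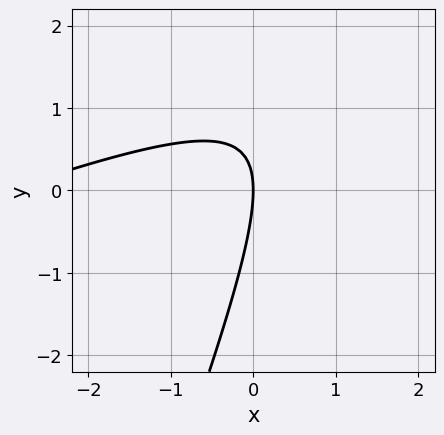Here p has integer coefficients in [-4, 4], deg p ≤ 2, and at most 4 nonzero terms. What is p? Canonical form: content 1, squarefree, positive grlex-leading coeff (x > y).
x^2 - 3*x*y + y^2 + 3*x

1. Degree: a generic line meets the curve in up to 2 points, so deg p = 2.
2. Reading off the gridlines: it crosses the x-axis at the gridline x = 0; it meets the y-axis at y = 0 (among the integer gridlines).
3. Putting this together gives p.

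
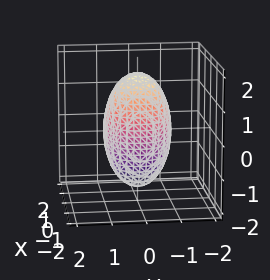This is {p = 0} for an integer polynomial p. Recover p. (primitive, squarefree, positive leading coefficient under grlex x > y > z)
(a) Degree: a generic line meets the surface in up to 2 points, so deg p = 2.
(b) By symmetry, the surface is invariant under rotation about z: p = q(x² + y², z).
(c) Against the integer gridlines: among the integer gridlines, it crosses the x-axis at x ∈ {-1, 1}; the y-axis gridline crossings are at y ∈ {-1, 1}; a circular section at z = 1 has radius between 0 and 1.
(d) Assembling these constraints gives the stated polynomial.

3*x^2 + 3*y^2 + z^2 - 3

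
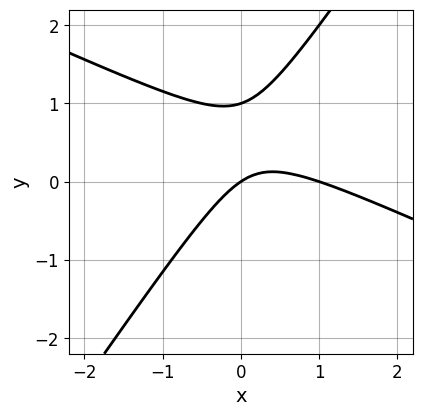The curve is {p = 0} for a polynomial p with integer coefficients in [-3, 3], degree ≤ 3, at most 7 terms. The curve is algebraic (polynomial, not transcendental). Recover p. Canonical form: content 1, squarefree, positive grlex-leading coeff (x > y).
Degree: no degree-1 curve has this shape, so deg p = 2.
Reading off the gridlines: among the integer gridlines, it crosses the y-axis at y ∈ {0, 1}; among the integer gridlines, it crosses the x-axis at x ∈ {0, 1}.
The integer polynomial consistent with all of this is the stated p.

2*x^2 + 3*x*y - 3*y^2 - 2*x + 3*y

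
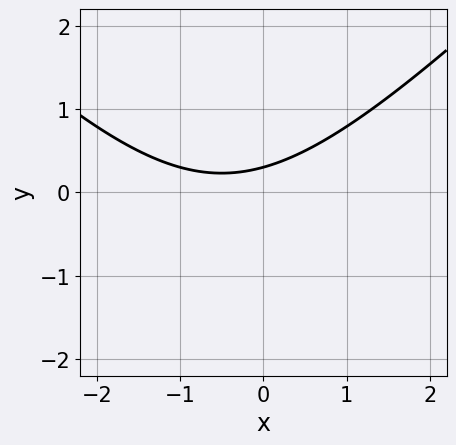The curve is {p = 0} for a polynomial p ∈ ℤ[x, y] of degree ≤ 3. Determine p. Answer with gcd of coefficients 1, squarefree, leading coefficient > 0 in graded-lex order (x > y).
deg p = 2.
Observable constraints: the curve avoids every integer x-axis point in the box.
These observations pin down the coefficients.

x^2 - y^2 + x - 3*y + 1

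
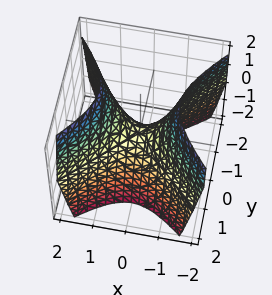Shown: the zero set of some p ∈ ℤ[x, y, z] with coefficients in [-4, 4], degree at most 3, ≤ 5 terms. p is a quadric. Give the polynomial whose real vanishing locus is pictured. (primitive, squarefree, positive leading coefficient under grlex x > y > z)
3*x^2 - 3*y^2 - 2*z

First, deg p = 2.
Next, symmetries: it's symmetric under x → −x, forcing even powers of x; mirror symmetry y ↦ −y ⇒ only even powers of y.
Then, from the visible intercepts: one z-axis crossing is at z = 0; one y-axis crossing is at y = 0.
Finally, these observations pin down the coefficients.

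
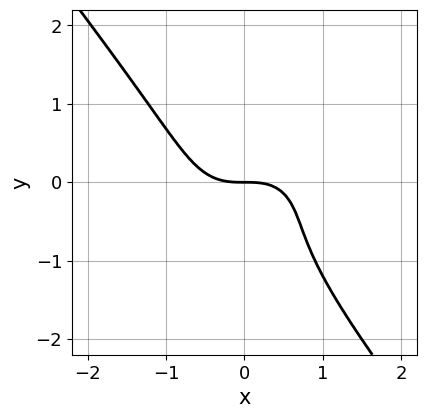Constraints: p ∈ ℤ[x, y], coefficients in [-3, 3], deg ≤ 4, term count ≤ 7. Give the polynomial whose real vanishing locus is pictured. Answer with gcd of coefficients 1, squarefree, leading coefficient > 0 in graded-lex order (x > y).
3*x^3 + 2*x*y^2 + 3*y^3 + 2*y^2 + 3*y

Degree: the shape is more complex than any degree-2 curve, so deg p = 3.
Observable constraints: it crosses the x-axis at the gridline x = 0; one y-axis crossing is at y = 0.
Fitting integer coefficients to these (and the overall shape) gives p.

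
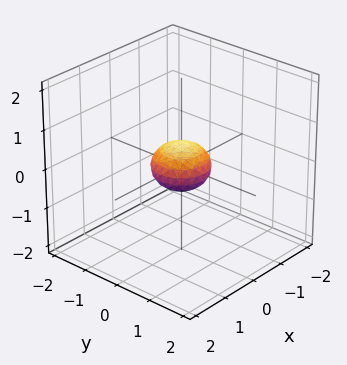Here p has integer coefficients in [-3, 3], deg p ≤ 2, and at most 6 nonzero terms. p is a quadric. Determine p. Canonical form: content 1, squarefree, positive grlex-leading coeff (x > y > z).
deg p = 2.
By symmetry, every cross-section ⟂ z is a circle, so x, y appear only via x² + y²; mirror symmetry z ↦ −z ⇒ only even powers of z.
From the axis intercepts and sections: a circular section at z = 0 has radius between 0 and 1.
These observations pin down the coefficients.

2*x^2 + 2*y^2 + 3*z^2 - 1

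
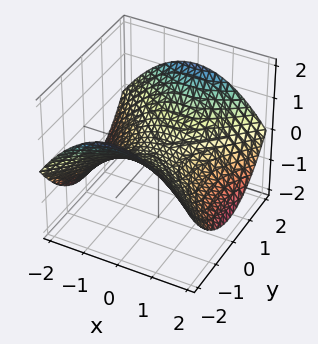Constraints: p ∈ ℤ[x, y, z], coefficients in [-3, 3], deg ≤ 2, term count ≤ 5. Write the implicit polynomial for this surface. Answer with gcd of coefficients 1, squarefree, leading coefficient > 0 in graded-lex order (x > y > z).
First, the degree is 2 — a hyperbolic paraboloid; a quadric.
Then, symmetries: mirror symmetry x ↦ −x ⇒ only even powers of x; it's symmetric under y → −y, forcing even powers of y.
Then, observable constraints: one y-axis crossing is at y = 0; one z-axis crossing is at z = 0; one x-axis crossing is at x = 0.
Finally, solving for integer coefficients yields p as stated.

x^2 - y^2 + 3*z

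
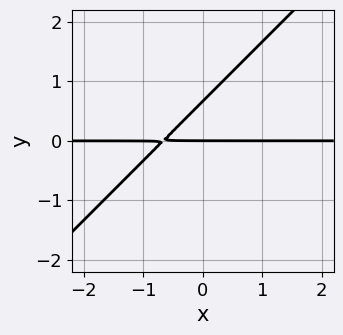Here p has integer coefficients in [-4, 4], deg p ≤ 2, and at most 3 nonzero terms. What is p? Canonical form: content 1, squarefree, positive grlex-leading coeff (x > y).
First, the degree is 2 — the shape is more complex than any degree-1 curve.
Then, against the integer gridlines: it crosses the y-axis at the gridline y = 0; every point of the x-axis in the box is on the curve.
Finally, these observations pin down the coefficients.

3*x*y - 3*y^2 + 2*y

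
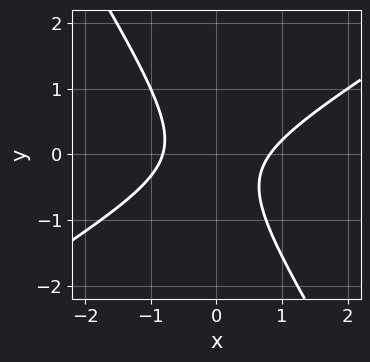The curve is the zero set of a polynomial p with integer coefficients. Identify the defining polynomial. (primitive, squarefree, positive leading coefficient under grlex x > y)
3*x^2 - 3*x*y - 3*y^2 - y - 2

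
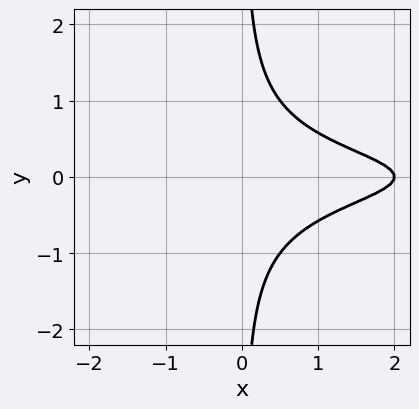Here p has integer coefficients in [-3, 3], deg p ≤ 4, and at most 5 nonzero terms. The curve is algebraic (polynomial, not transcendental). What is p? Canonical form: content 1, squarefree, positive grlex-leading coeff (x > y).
3*x*y^2 + x - 2

(a) Degree: a generic line meets the curve in up to 3 points, so deg p = 3.
(b) Symmetries: it's symmetric under y → −y, forcing even powers of y.
(c) From the visible intercepts: no y-intercept at any integer in the box; it meets the x-axis at x = 2 (among the integer gridlines).
(d) Together with the visible shape, these determine p as stated.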